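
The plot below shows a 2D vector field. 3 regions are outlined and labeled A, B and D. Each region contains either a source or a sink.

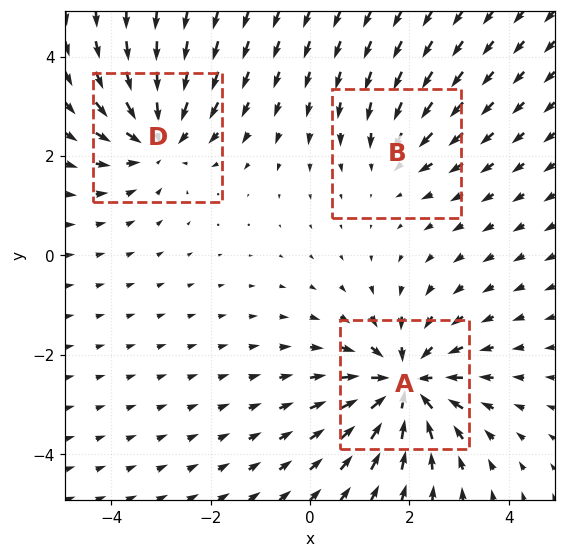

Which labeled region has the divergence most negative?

Divergence at each region's feature centre — A: about -5, B: about -2, D: about -4. Region A is most negative.

A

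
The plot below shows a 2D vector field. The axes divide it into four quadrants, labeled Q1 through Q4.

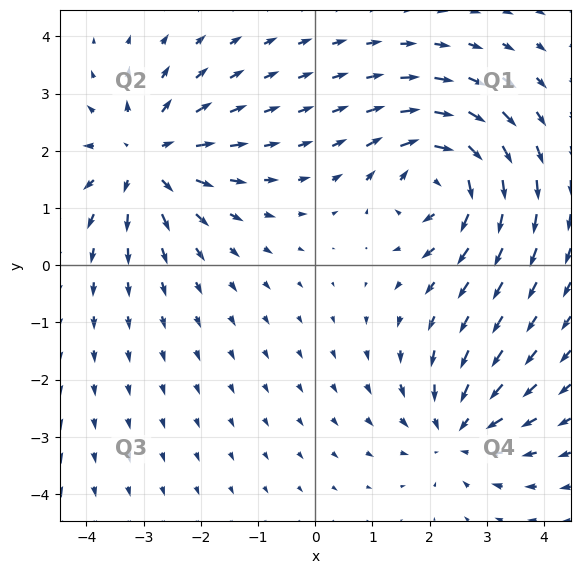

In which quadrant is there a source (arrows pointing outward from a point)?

Q2

The source sits at approximately (-3.0, 1.9), which lies in quadrant Q2. The divergence there is about +5, positive as expected for a source.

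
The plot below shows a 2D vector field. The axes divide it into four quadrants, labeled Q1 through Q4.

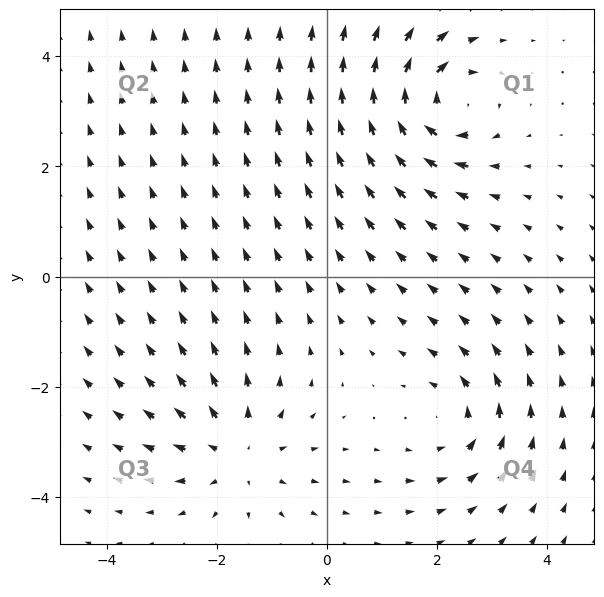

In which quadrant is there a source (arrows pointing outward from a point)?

Q3

The source sits at approximately (-1.6, -3.2), which lies in quadrant Q3. The divergence there is about +4, positive as expected for a source.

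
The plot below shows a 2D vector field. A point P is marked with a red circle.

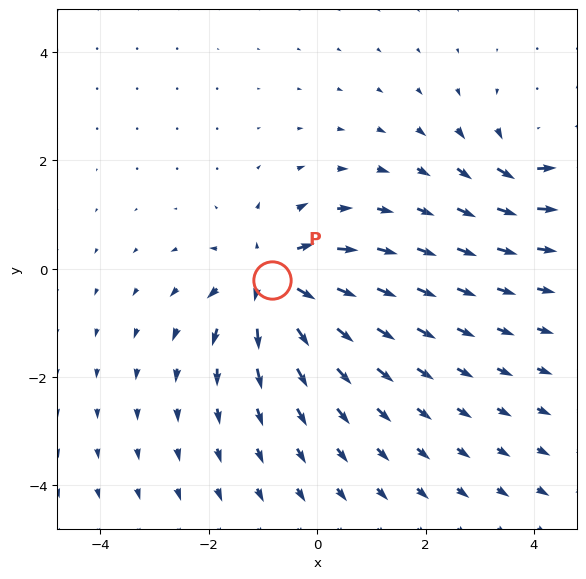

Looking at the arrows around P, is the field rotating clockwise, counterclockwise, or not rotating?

not rotating

Near P at (-0.8, -0.2) the arrows show no circulation. The curl there is ≈0.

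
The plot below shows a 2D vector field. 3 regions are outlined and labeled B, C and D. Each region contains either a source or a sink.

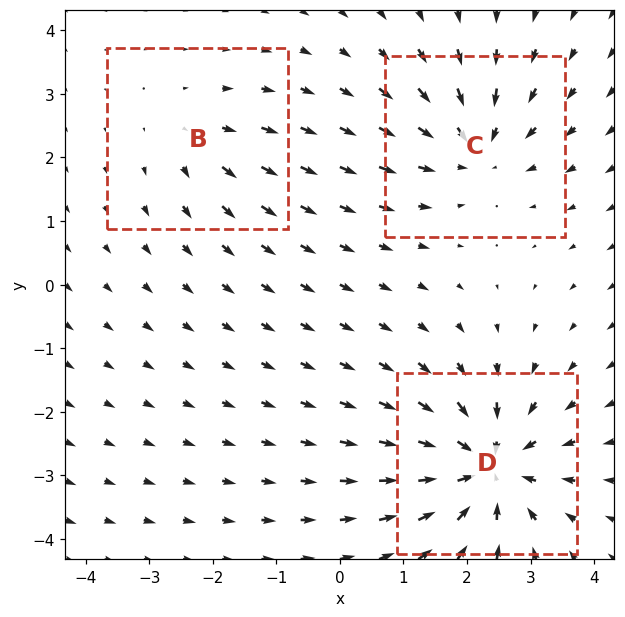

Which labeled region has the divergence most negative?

D

Divergence at each region's feature centre — B: about +2, C: about -4, D: about -6. Region D is most negative.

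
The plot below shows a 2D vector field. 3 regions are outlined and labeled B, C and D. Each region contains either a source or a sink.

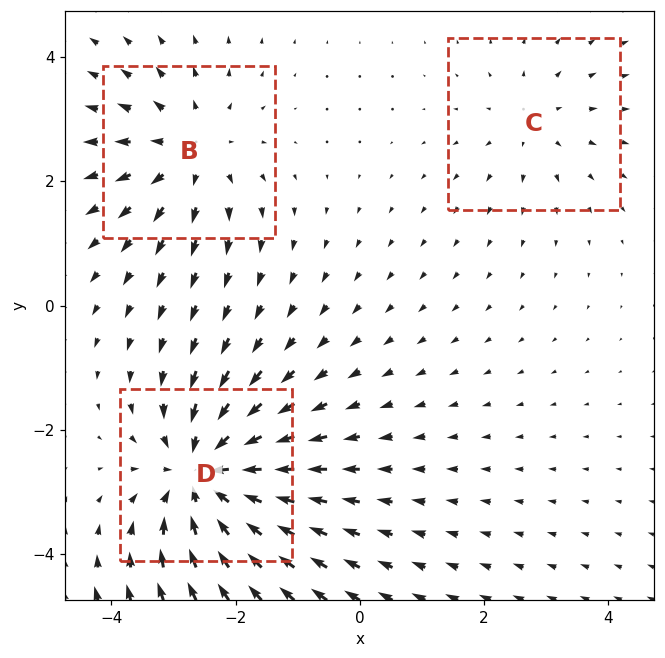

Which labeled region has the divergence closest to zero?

C

Divergence at each region's feature centre — B: about +3, C: about +2, D: about -5. Region C is closest to zero.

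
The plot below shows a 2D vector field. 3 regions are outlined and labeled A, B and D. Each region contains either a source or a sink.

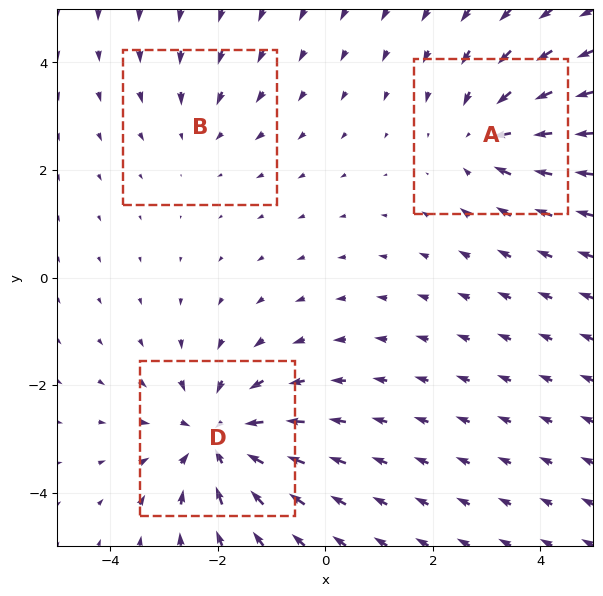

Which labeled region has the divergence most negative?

D

Divergence at each region's feature centre — A: about -3, B: about -2, D: about -4. Region D is most negative.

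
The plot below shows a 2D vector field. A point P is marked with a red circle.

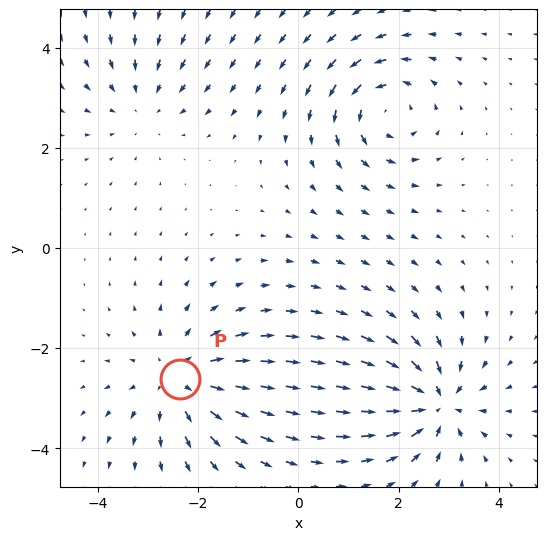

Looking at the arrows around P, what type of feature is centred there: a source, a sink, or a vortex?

source

At P (-2.4, -2.6) the arrows spread outward. Divergence about +3, curl ≈0 — positive divergence with near-zero curl is a source.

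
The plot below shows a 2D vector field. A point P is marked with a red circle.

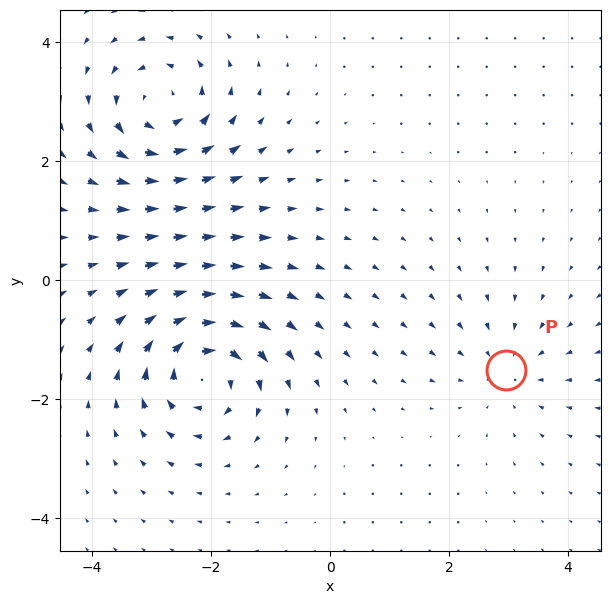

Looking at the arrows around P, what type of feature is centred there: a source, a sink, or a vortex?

At P (3.0, -1.5) the arrows converge inward. Divergence about -3, curl ≈0 — negative divergence with near-zero curl is a sink.

sink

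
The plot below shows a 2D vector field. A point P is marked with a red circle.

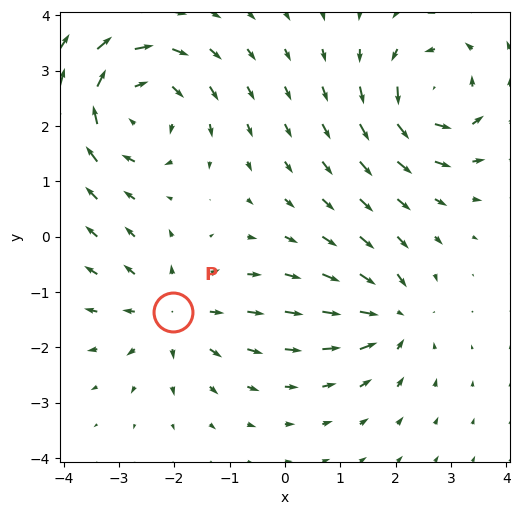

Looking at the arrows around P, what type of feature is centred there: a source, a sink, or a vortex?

source

At P (-2.0, -1.4) the arrows spread outward. Divergence about +4, curl ≈0 — positive divergence with near-zero curl is a source.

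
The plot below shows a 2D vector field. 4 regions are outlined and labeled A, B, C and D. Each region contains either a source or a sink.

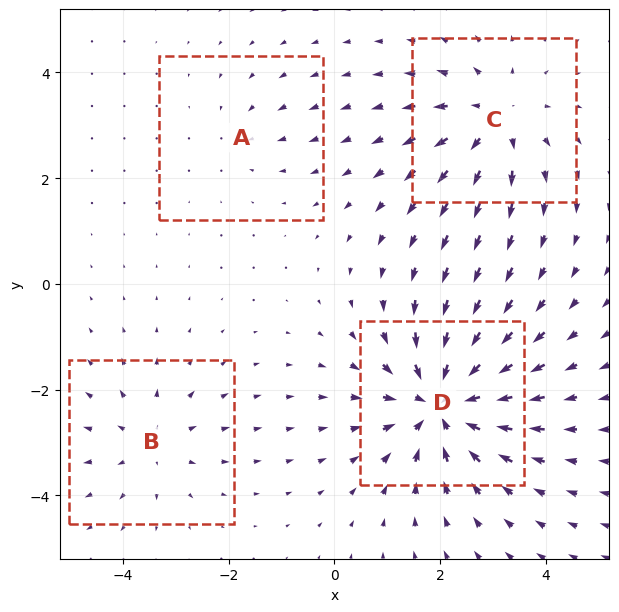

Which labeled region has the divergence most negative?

D

Divergence at each region's feature centre — A: about -2, B: about +3, C: about +5, D: about -7. Region D is most negative.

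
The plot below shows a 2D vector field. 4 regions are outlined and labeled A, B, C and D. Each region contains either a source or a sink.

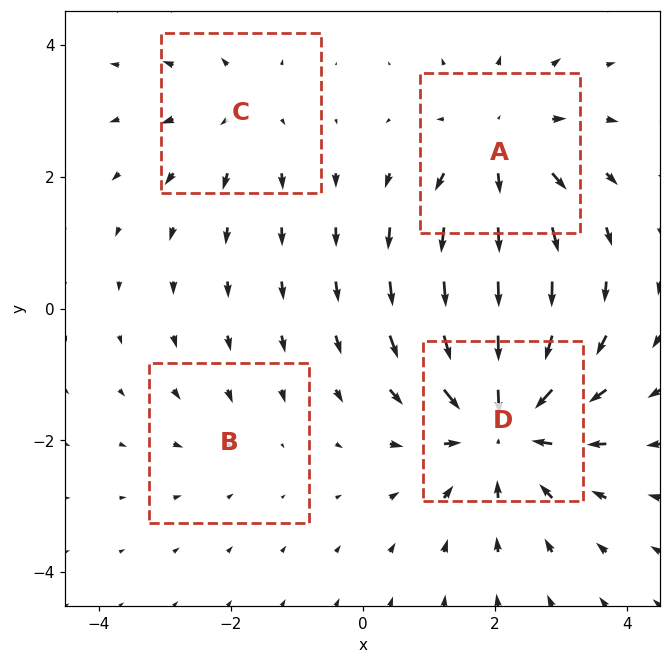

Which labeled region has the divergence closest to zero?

B

Divergence at each region's feature centre — A: about +4, B: about -2, C: about +3, D: about -6. Region B is closest to zero.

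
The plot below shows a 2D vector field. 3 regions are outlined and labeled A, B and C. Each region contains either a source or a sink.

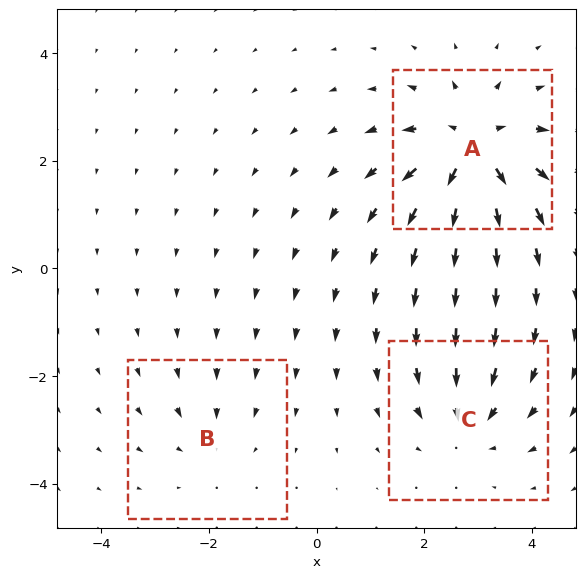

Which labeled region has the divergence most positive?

A

Divergence at each region's feature centre — A: about +5, B: about -2, C: about -3. Region A is most positive.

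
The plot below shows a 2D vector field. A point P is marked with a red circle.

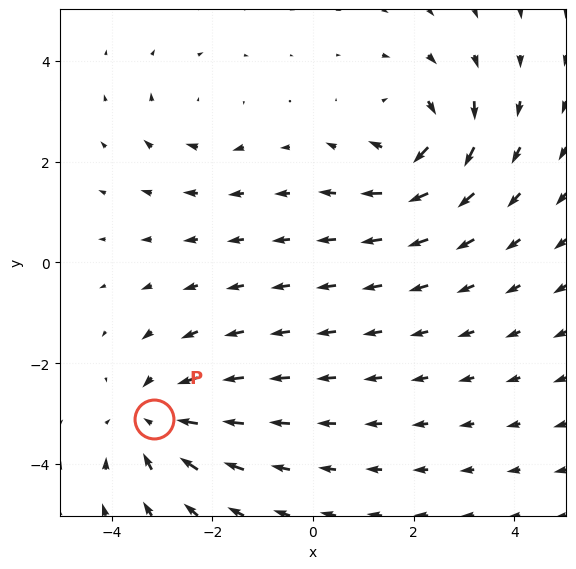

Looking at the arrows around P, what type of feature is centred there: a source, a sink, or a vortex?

At P (-3.1, -3.1) the arrows converge inward. Divergence about -4, curl ≈0 — negative divergence with near-zero curl is a sink.

sink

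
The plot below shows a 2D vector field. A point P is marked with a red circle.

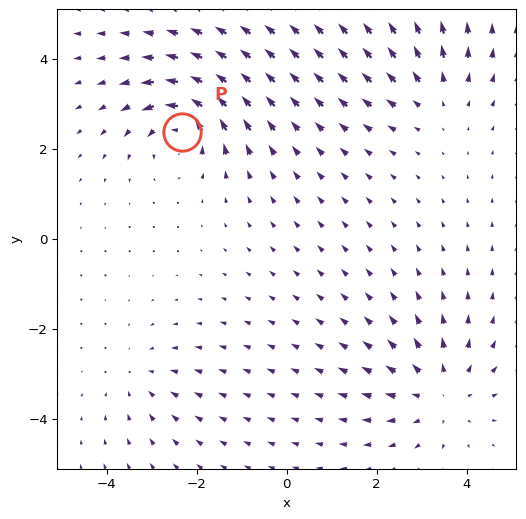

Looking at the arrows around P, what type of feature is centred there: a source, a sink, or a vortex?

vortex

At P (-2.3, 2.4) the arrows circulate counterclockwise. Divergence ≈0, curl about +6 — near-zero divergence with nonzero curl is a vortex.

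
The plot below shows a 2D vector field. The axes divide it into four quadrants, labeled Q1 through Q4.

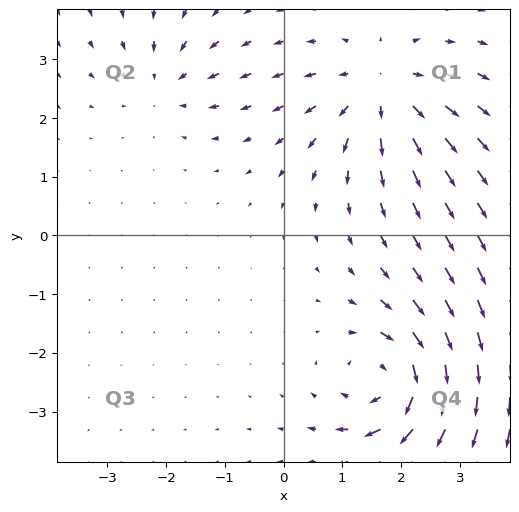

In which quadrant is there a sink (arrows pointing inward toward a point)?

Q2

The sink sits at approximately (-2.0, 2.6), which lies in quadrant Q2. The divergence there is about -3, negative as expected for a sink.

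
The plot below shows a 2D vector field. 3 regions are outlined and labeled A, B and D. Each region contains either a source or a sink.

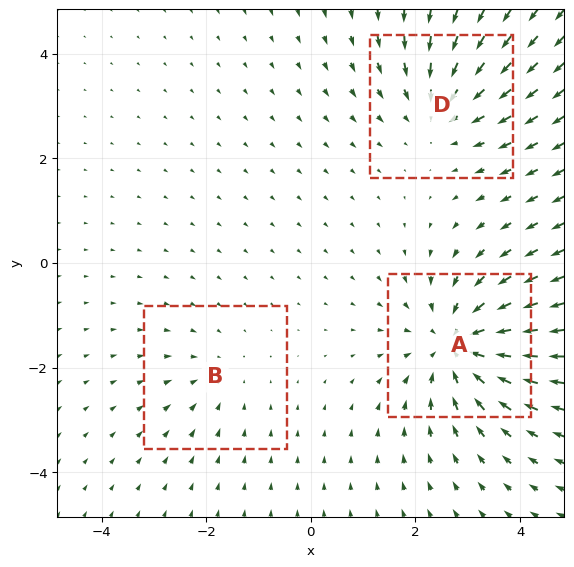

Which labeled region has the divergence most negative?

A

Divergence at each region's feature centre — A: about -4, B: about -2, D: about -3. Region A is most negative.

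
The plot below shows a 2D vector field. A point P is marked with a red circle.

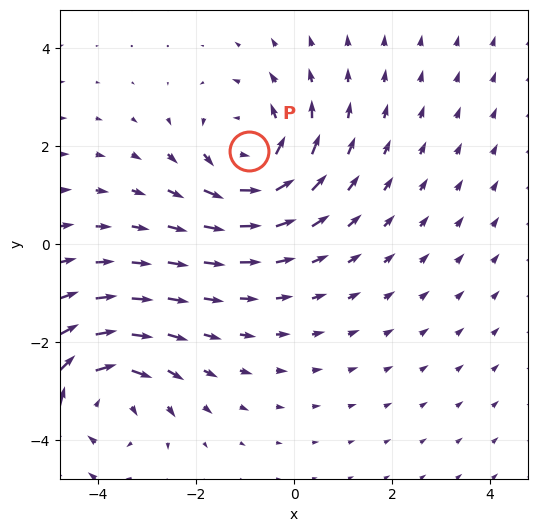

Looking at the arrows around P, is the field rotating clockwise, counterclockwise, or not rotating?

Near P at (-0.9, 1.9) the arrows circulate counterclockwise. The curl (z-component) there is about +4; positive curl means counterclockwise rotation.

counterclockwise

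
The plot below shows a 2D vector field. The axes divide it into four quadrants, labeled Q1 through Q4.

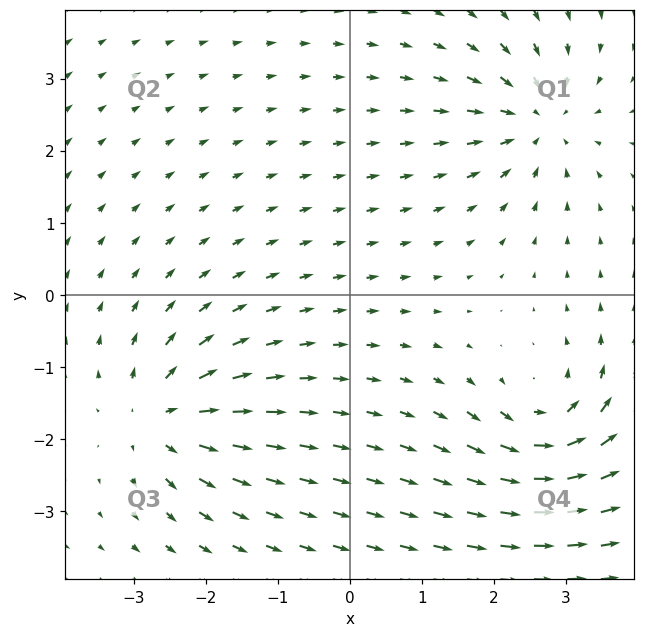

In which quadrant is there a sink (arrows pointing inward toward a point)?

The sink sits at approximately (2.6, 2.4), which lies in quadrant Q1. The divergence there is about -4, negative as expected for a sink.

Q1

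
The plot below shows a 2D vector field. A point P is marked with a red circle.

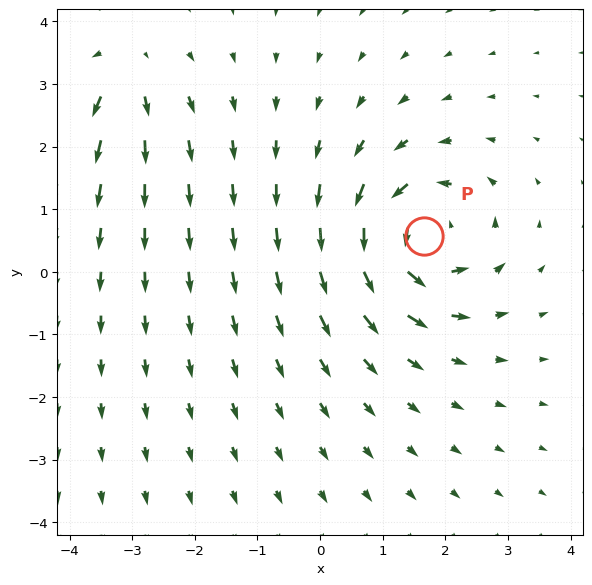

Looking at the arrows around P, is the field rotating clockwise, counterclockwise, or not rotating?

Near P at (1.7, 0.6) the arrows circulate counterclockwise. The curl (z-component) there is about +5; positive curl means counterclockwise rotation.

counterclockwise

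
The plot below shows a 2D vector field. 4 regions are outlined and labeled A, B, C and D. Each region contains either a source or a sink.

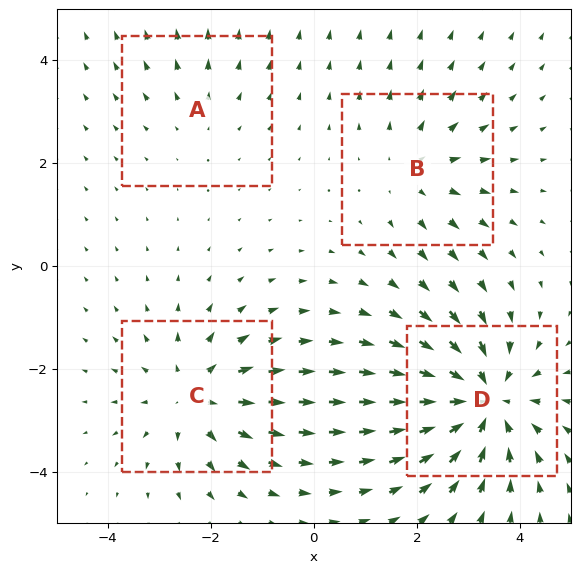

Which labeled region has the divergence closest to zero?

Divergence at each region's feature centre — A: about +2, B: about +3, C: about +4, D: about -6. Region A is closest to zero.

A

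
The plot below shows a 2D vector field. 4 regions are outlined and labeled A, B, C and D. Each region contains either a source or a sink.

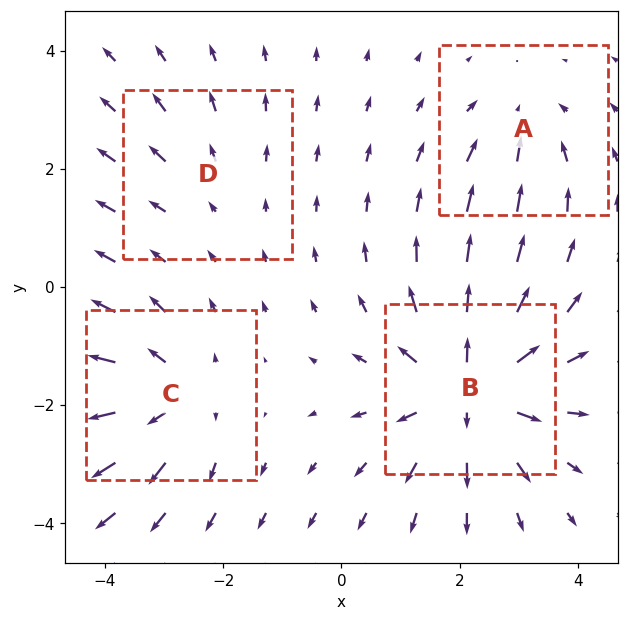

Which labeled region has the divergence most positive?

Divergence at each region's feature centre — A: about -3, B: about +7, C: about +5, D: about +2. Region B is most positive.

B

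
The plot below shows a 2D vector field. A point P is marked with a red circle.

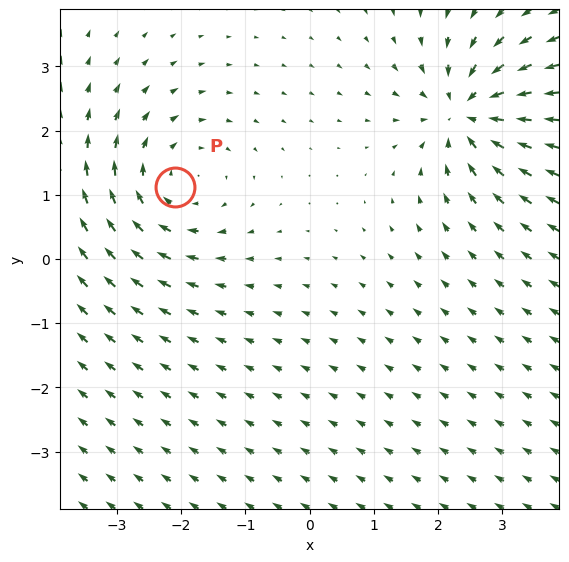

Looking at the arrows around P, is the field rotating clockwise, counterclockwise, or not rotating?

Near P at (-2.1, 1.1) the arrows circulate clockwise. The curl (z-component) there is about -3; negative curl means clockwise rotation.

clockwise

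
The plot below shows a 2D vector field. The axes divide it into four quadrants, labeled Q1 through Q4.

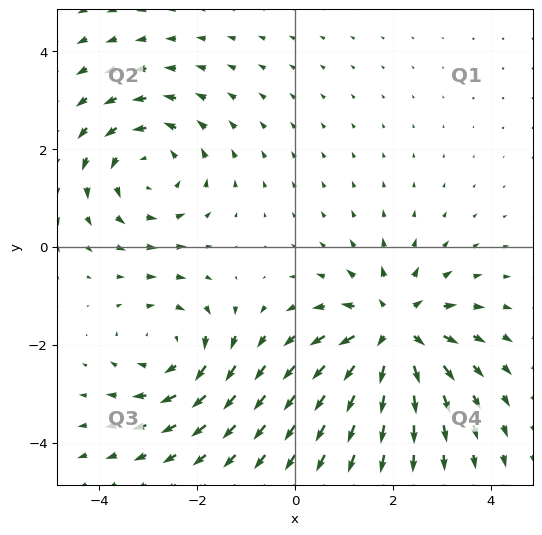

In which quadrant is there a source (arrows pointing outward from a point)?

The source sits at approximately (2.0, -1.7), which lies in quadrant Q4. The divergence there is about +4, positive as expected for a source.

Q4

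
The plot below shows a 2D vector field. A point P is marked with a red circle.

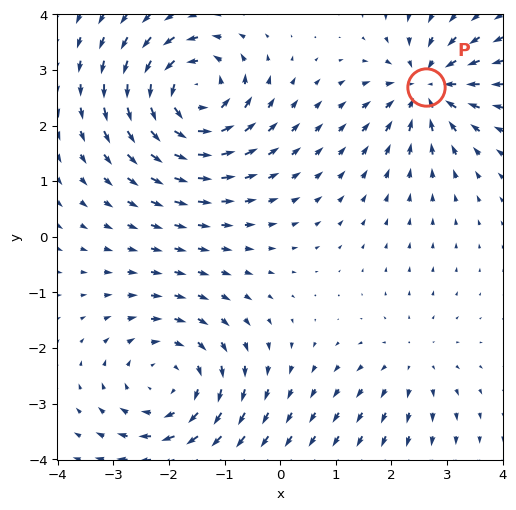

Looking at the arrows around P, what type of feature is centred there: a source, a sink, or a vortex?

sink

At P (2.6, 2.7) the arrows converge inward. Divergence about -5, curl ≈0 — negative divergence with near-zero curl is a sink.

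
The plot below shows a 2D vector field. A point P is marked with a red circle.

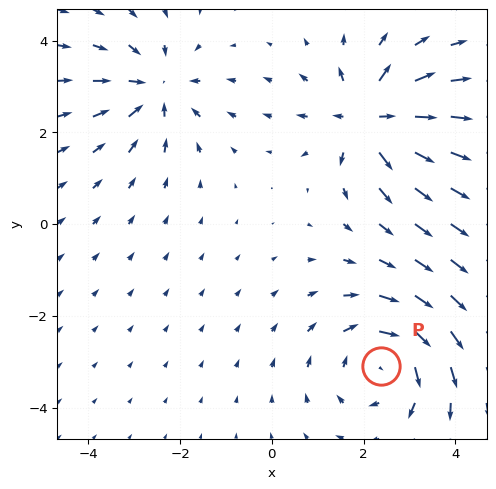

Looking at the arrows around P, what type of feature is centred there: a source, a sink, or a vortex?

vortex

At P (2.4, -3.1) the arrows circulate clockwise. Divergence ≈0, curl about -3 — near-zero divergence with nonzero curl is a vortex.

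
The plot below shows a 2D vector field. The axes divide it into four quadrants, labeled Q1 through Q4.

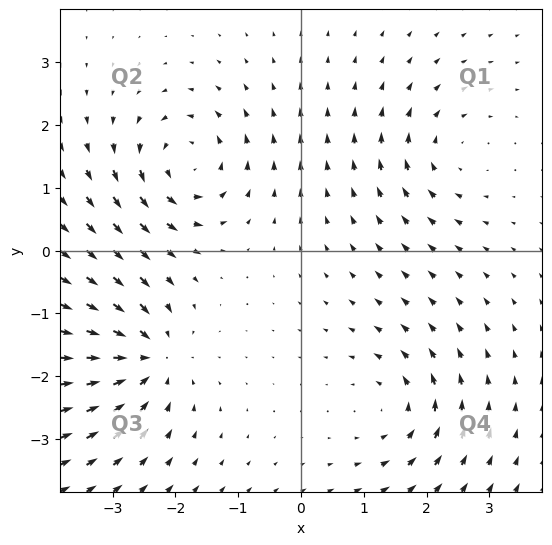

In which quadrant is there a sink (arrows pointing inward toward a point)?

Q3

The sink sits at approximately (-2.5, -1.7), which lies in quadrant Q3. The divergence there is about -6, negative as expected for a sink.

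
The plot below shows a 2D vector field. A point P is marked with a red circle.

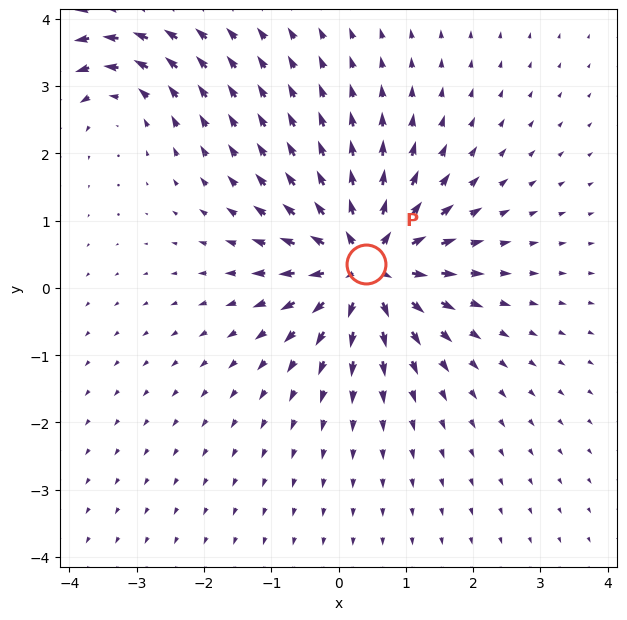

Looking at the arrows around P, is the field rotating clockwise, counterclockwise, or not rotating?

not rotating

Near P at (0.4, 0.4) the arrows show no circulation. The curl there is ≈0.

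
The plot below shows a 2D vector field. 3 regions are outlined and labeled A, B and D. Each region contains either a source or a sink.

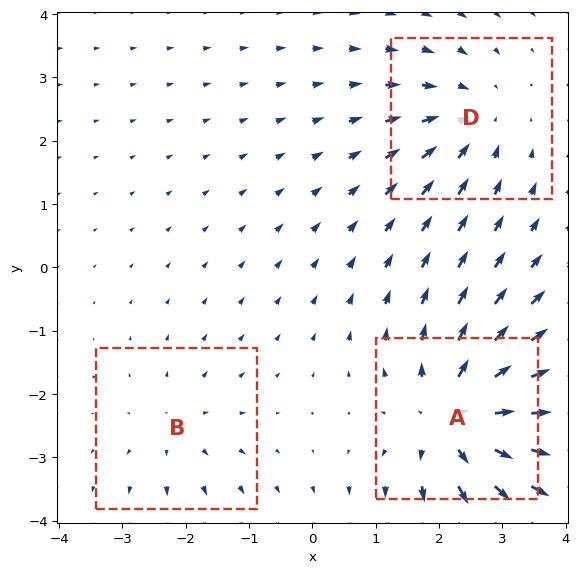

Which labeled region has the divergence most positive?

Divergence at each region's feature centre — A: about +5, B: about +2, D: about -3. Region A is most positive.

A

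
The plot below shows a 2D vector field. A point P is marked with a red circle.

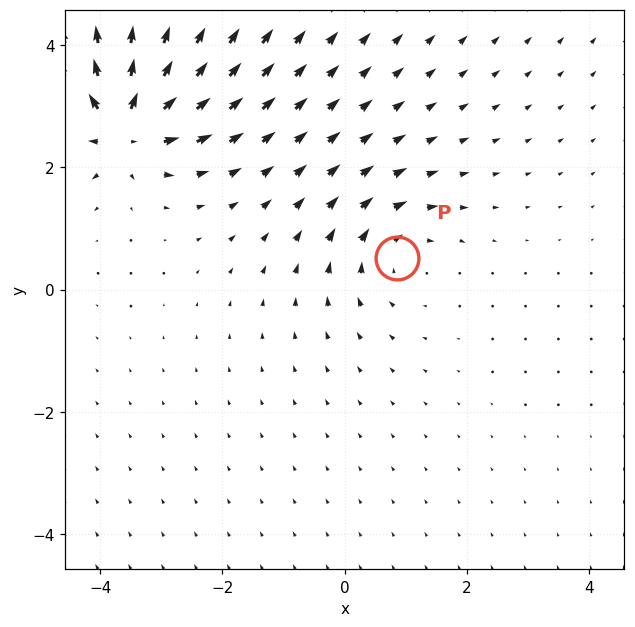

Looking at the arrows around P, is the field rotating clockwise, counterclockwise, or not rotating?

Near P at (0.9, 0.5) the arrows circulate clockwise. The curl (z-component) there is about -3; negative curl means clockwise rotation.

clockwise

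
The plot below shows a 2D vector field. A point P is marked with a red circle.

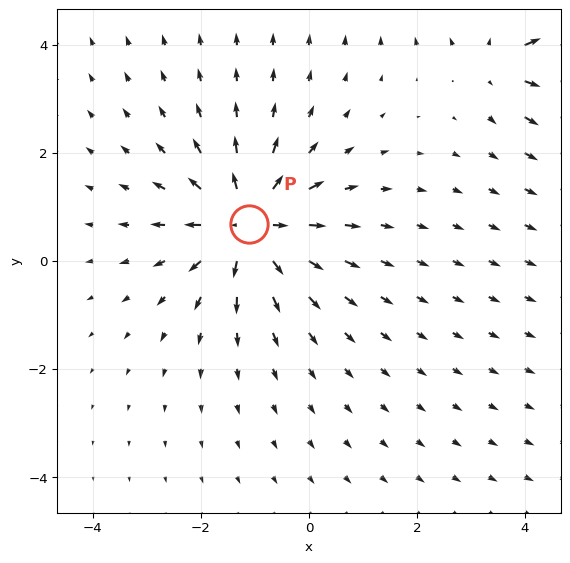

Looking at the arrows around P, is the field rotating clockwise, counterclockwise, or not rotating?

Near P at (-1.1, 0.7) the arrows show no circulation. The curl there is ≈0.

not rotating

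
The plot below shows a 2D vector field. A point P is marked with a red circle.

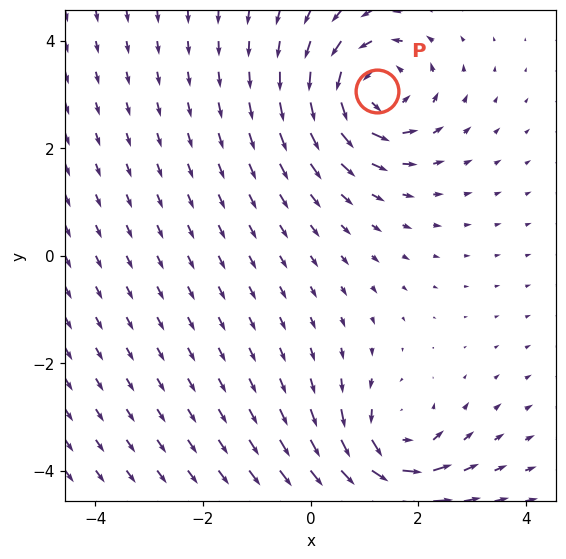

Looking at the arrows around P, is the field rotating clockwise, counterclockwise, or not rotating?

Near P at (1.2, 3.1) the arrows circulate counterclockwise. The curl (z-component) there is about +4; positive curl means counterclockwise rotation.

counterclockwise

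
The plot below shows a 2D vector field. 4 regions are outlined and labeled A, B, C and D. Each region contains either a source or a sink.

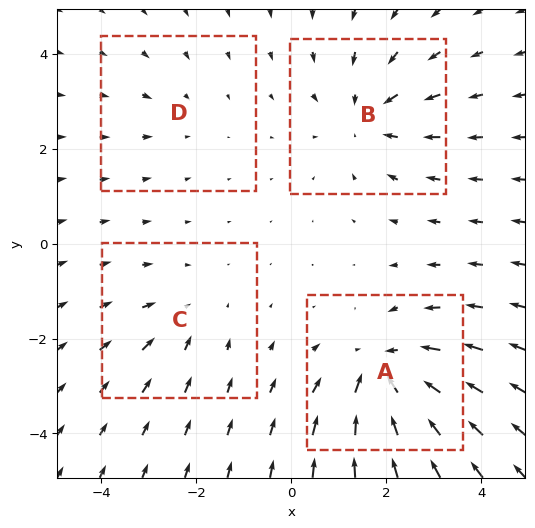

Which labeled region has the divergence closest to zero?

Divergence at each region's feature centre — A: about -6, B: about -4, C: about -3, D: about -2. Region D is closest to zero.

D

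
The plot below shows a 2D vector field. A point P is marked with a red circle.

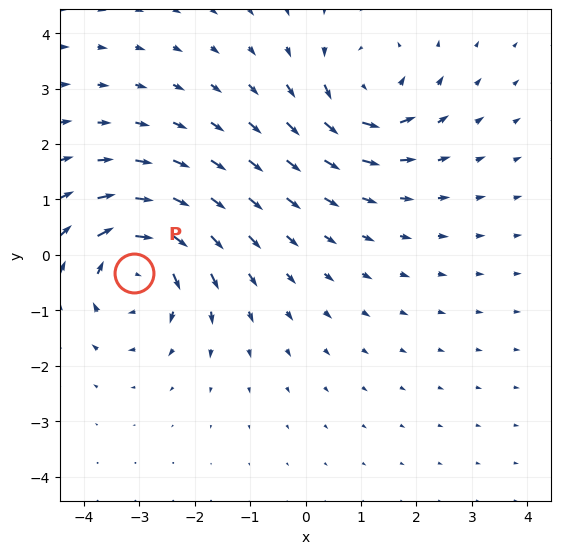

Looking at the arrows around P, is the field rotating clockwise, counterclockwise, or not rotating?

Near P at (-3.1, -0.3) the arrows circulate clockwise. The curl (z-component) there is about -4; negative curl means clockwise rotation.

clockwise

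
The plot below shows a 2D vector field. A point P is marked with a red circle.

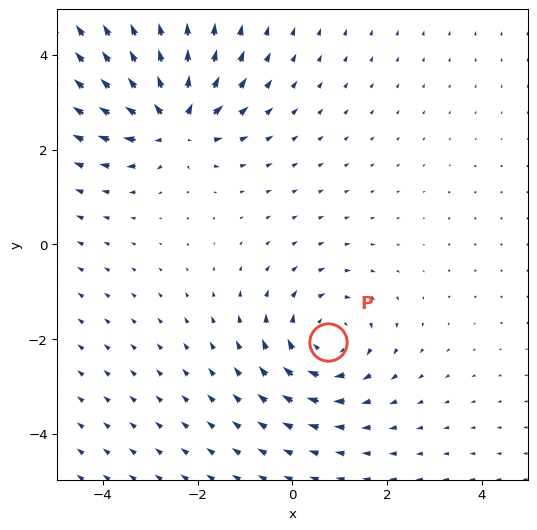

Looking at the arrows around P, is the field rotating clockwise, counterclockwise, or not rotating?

clockwise

Near P at (0.7, -2.0) the arrows circulate clockwise. The curl (z-component) there is about -3; negative curl means clockwise rotation.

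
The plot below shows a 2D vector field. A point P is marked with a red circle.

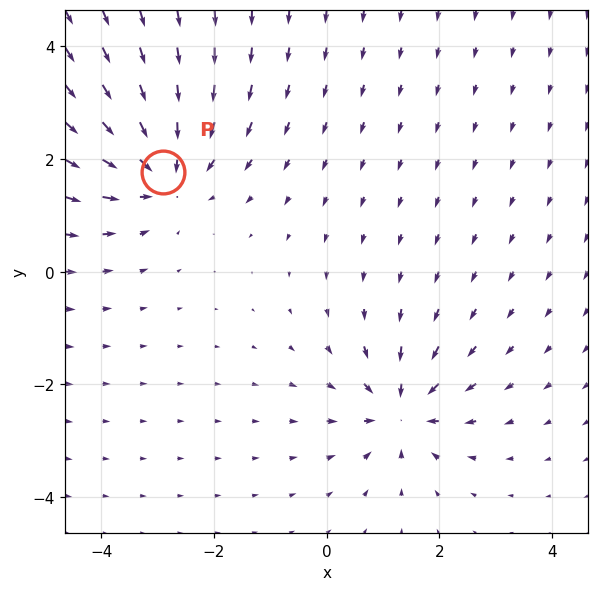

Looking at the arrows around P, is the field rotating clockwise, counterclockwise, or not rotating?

not rotating

Near P at (-2.9, 1.8) the arrows show no circulation. The curl there is ≈0.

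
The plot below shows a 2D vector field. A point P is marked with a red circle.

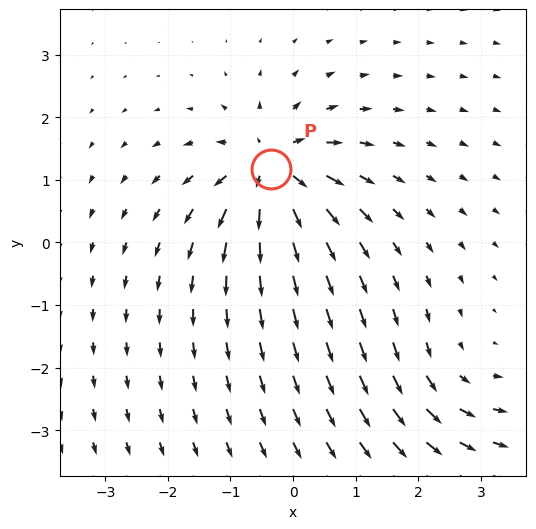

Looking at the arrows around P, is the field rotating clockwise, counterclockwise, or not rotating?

not rotating

Near P at (-0.4, 1.2) the arrows show no circulation. The curl there is ≈0.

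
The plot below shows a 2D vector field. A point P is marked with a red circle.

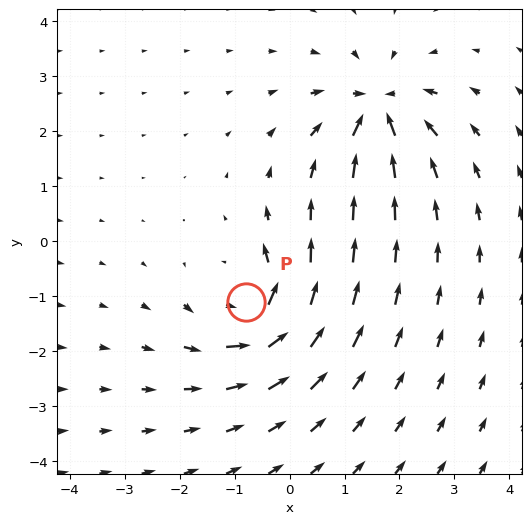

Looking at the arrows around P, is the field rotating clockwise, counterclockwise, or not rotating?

Near P at (-0.8, -1.1) the arrows circulate counterclockwise. The curl (z-component) there is about +6; positive curl means counterclockwise rotation.

counterclockwise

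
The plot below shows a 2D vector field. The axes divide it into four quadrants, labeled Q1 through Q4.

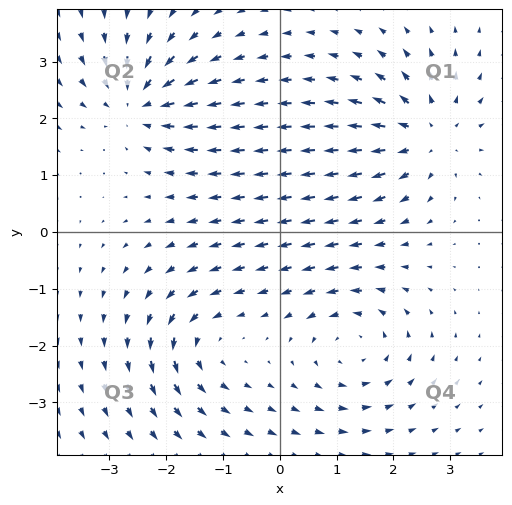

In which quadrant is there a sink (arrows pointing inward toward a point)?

Q2

The sink sits at approximately (-2.5, 2.3), which lies in quadrant Q2. The divergence there is about -6, negative as expected for a sink.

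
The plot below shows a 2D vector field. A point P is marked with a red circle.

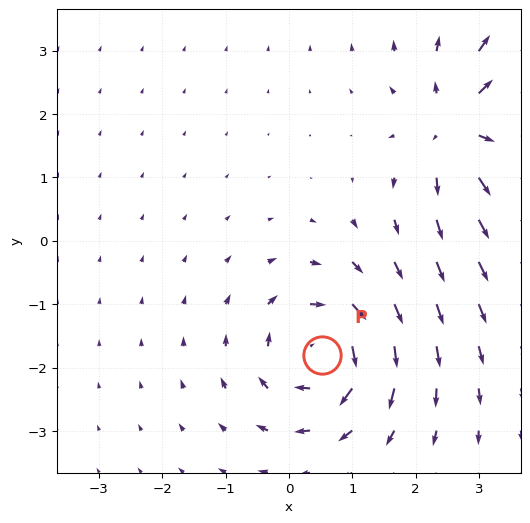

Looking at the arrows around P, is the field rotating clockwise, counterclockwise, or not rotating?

clockwise

Near P at (0.5, -1.8) the arrows circulate clockwise. The curl (z-component) there is about -5; negative curl means clockwise rotation.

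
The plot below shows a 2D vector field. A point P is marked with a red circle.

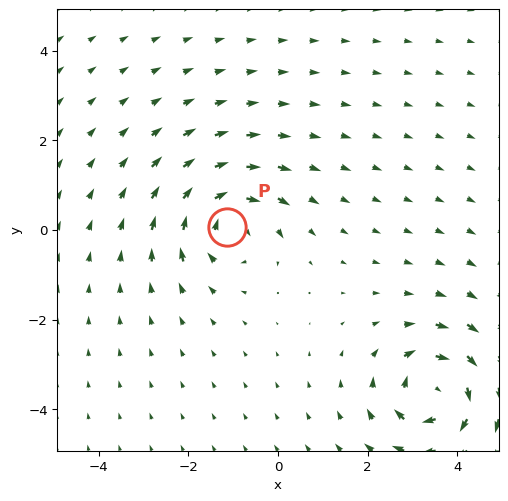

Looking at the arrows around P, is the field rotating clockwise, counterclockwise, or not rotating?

Near P at (-1.1, 0.1) the arrows circulate clockwise. The curl (z-component) there is about -5; negative curl means clockwise rotation.

clockwise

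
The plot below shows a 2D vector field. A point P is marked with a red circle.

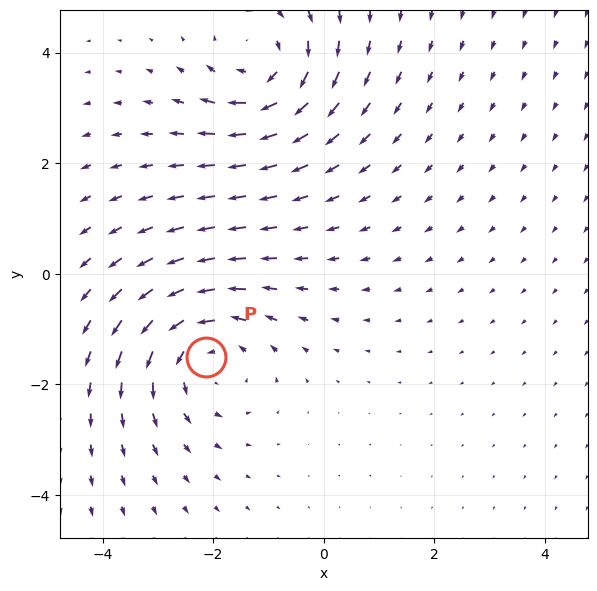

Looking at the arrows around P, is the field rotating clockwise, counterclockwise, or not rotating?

counterclockwise

Near P at (-2.1, -1.5) the arrows circulate counterclockwise. The curl (z-component) there is about +3; positive curl means counterclockwise rotation.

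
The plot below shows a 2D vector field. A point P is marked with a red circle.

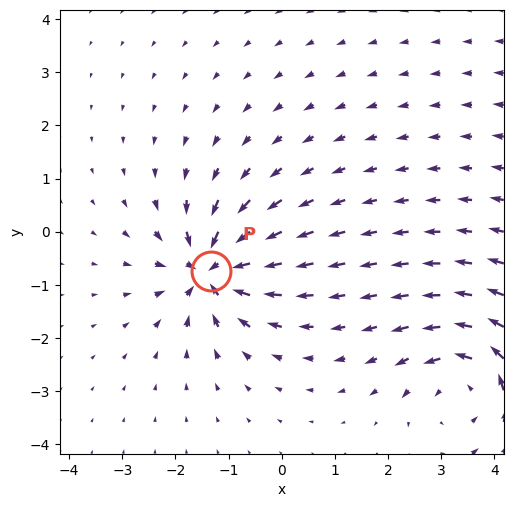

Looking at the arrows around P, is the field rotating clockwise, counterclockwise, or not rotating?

Near P at (-1.3, -0.7) the arrows show no circulation. The curl there is ≈0.

not rotating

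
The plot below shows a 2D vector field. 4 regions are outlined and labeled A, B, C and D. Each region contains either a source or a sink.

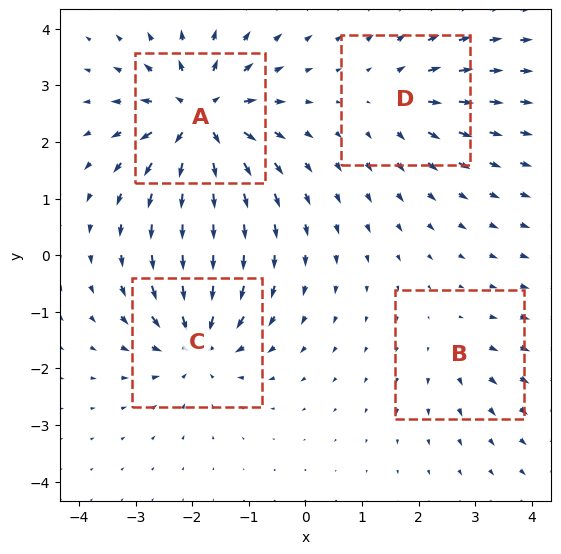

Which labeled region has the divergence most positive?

A

Divergence at each region's feature centre — A: about +9, B: about +3, C: about -6, D: about +4. Region A is most positive.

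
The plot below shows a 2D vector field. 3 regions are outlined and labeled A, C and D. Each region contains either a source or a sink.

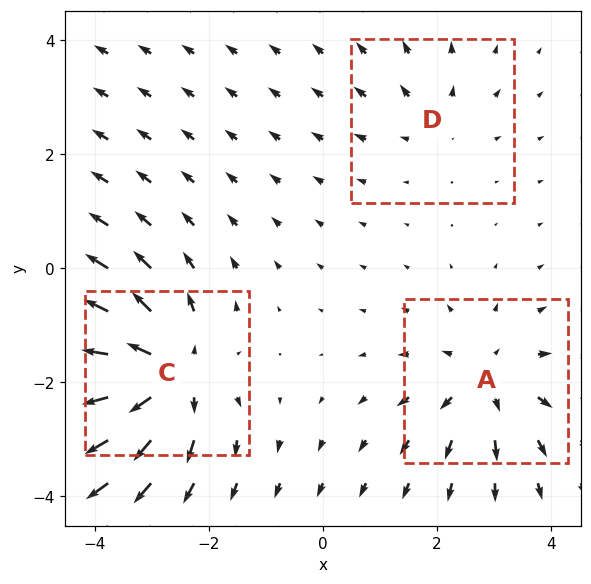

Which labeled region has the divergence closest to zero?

D

Divergence at each region's feature centre — A: about +4, C: about +6, D: about +2. Region D is closest to zero.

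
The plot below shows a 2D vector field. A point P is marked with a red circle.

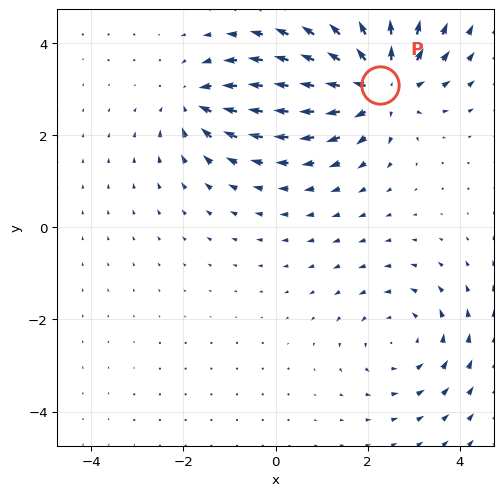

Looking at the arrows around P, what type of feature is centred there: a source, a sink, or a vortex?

source

At P (2.3, 3.1) the arrows spread outward. Divergence about +5, curl ≈0 — positive divergence with near-zero curl is a source.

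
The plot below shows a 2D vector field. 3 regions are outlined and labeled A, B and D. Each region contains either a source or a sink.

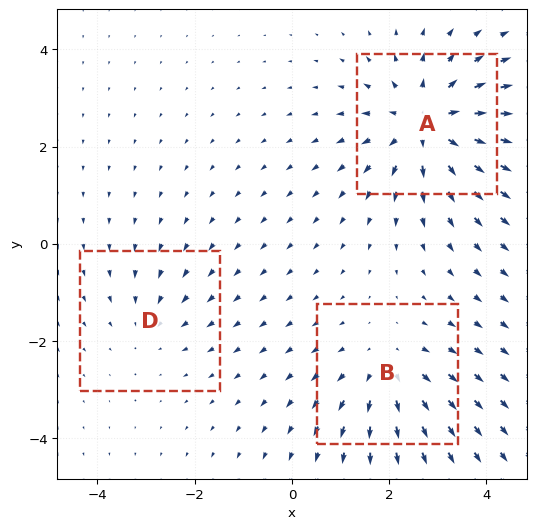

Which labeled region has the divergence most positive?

A

Divergence at each region's feature centre — A: about +5, B: about +3, D: about -2. Region A is most positive.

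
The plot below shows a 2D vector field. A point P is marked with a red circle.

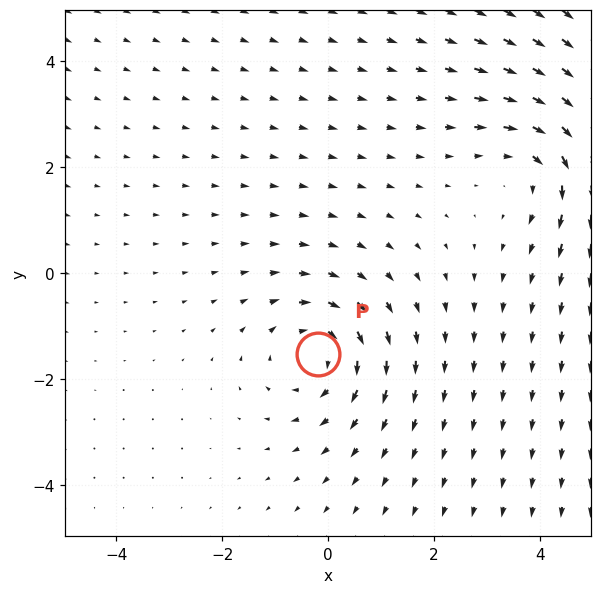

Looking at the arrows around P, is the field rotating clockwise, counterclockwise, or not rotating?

Near P at (-0.2, -1.5) the arrows circulate clockwise. The curl (z-component) there is about -3; negative curl means clockwise rotation.

clockwise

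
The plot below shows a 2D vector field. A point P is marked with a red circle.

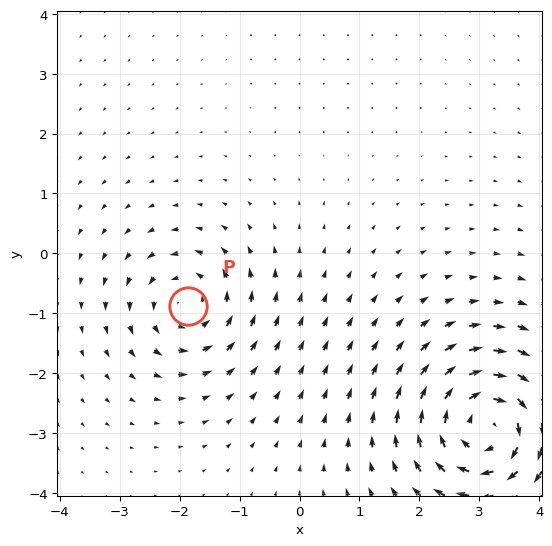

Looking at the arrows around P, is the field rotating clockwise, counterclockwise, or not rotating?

Near P at (-1.9, -0.9) the arrows circulate counterclockwise. The curl (z-component) there is about +4; positive curl means counterclockwise rotation.

counterclockwise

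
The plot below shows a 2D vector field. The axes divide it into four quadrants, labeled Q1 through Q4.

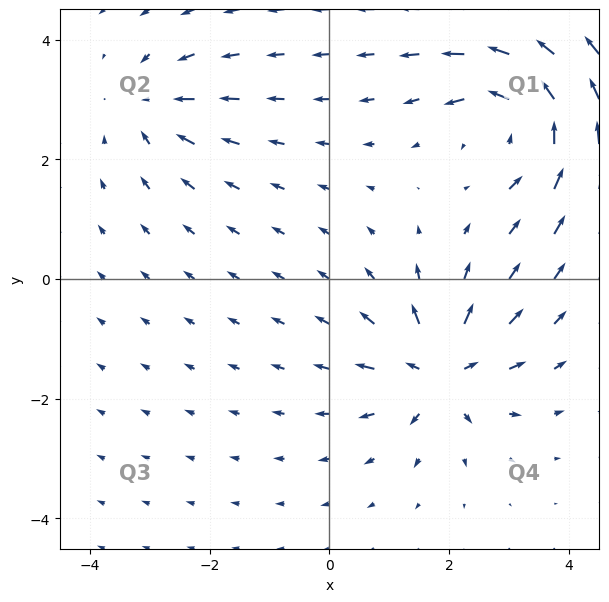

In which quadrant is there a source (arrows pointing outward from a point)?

The source sits at approximately (1.8, -1.5), which lies in quadrant Q4. The divergence there is about +6, positive as expected for a source.

Q4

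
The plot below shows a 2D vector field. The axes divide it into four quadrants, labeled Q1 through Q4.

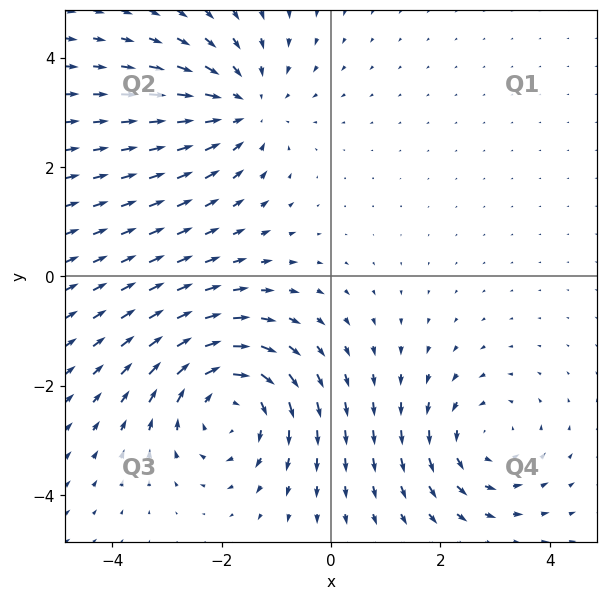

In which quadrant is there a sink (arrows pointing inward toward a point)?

The sink sits at approximately (-1.6, 3.1), which lies in quadrant Q2. The divergence there is about -3, negative as expected for a sink.

Q2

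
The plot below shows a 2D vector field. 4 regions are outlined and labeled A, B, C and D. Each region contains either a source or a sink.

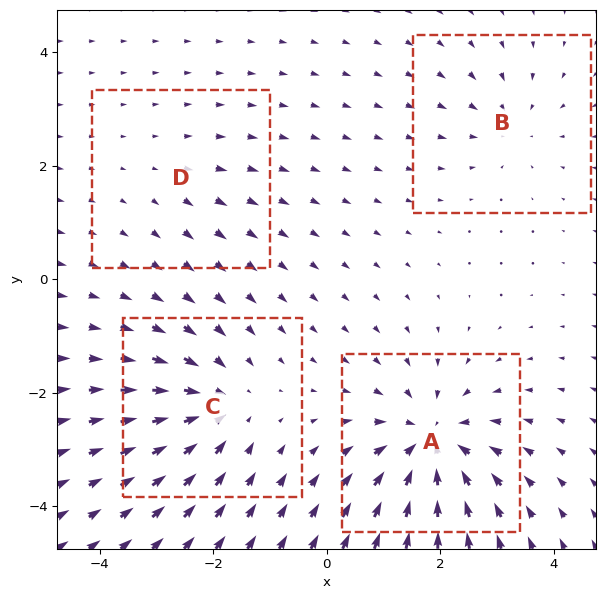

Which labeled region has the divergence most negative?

A

Divergence at each region's feature centre — A: about -7, B: about -3, C: about -5, D: about +2. Region A is most negative.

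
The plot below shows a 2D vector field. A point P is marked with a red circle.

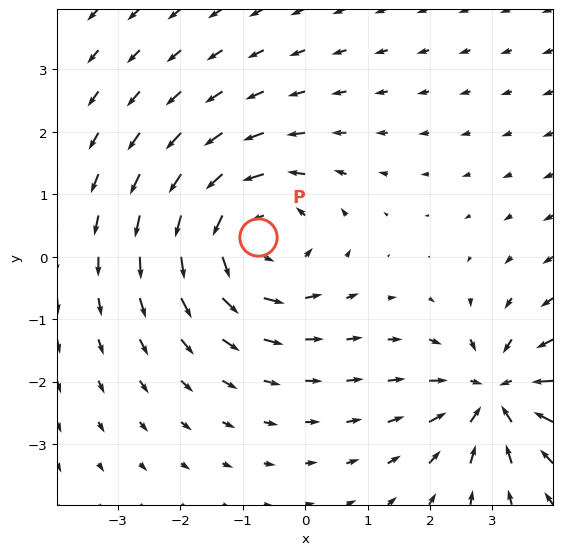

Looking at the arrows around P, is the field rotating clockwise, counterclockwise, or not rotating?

Near P at (-0.8, 0.3) the arrows circulate counterclockwise. The curl (z-component) there is about +3; positive curl means counterclockwise rotation.

counterclockwise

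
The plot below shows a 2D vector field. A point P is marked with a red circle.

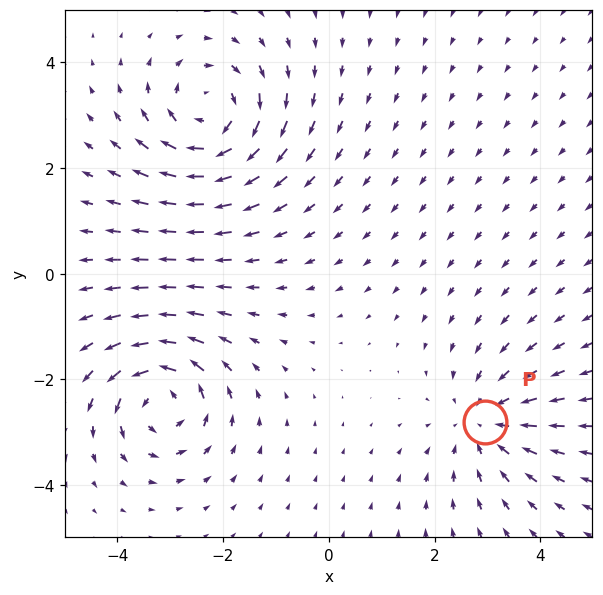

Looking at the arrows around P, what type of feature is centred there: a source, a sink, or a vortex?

sink

At P (2.9, -2.8) the arrows converge inward. Divergence about -3, curl ≈0 — negative divergence with near-zero curl is a sink.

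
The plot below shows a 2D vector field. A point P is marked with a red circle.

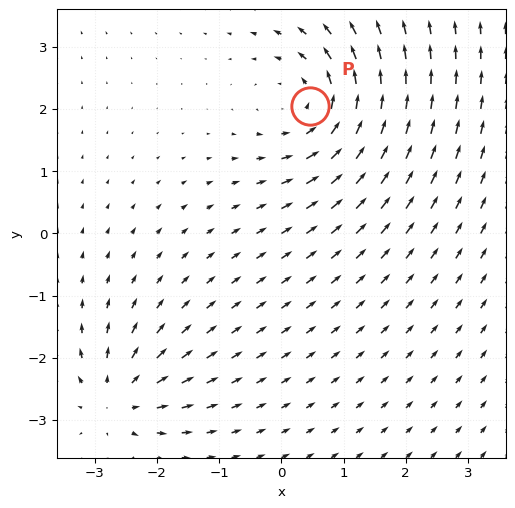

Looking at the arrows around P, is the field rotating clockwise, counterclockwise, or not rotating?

Near P at (0.5, 2.0) the arrows circulate counterclockwise. The curl (z-component) there is about +4; positive curl means counterclockwise rotation.

counterclockwise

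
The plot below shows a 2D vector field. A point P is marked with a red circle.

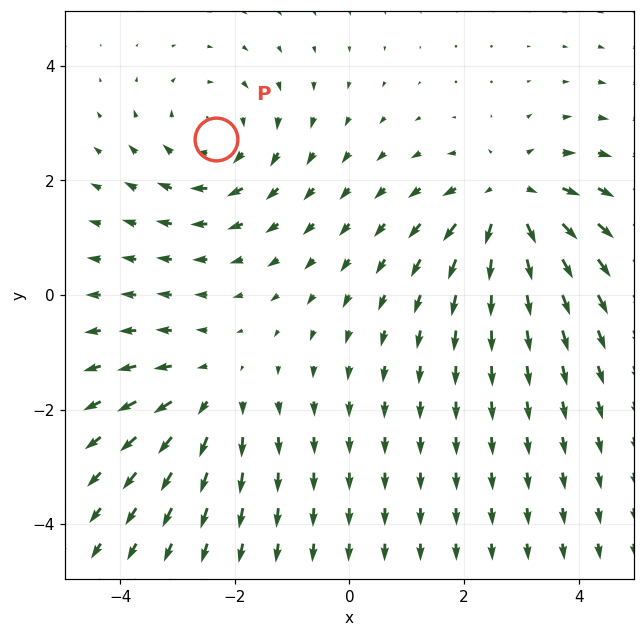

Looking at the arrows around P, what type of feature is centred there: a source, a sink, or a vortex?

At P (-2.3, 2.7) the arrows circulate clockwise. Divergence ≈0, curl about -4 — near-zero divergence with nonzero curl is a vortex.

vortex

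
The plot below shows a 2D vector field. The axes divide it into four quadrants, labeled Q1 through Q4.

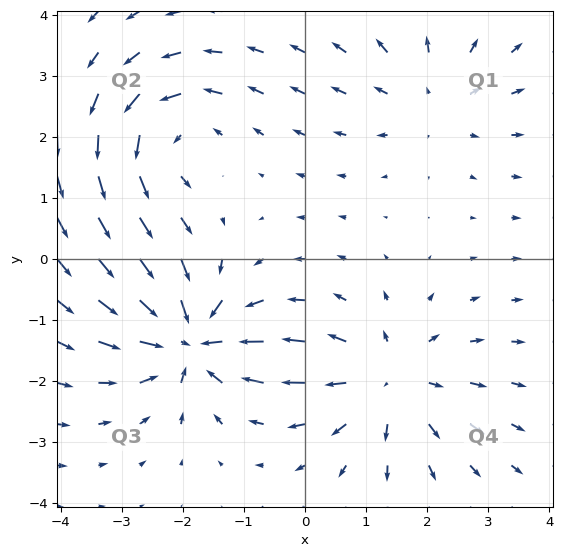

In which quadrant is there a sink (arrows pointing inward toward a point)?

Q3

The sink sits at approximately (-1.9, -1.3), which lies in quadrant Q3. The divergence there is about -6, negative as expected for a sink.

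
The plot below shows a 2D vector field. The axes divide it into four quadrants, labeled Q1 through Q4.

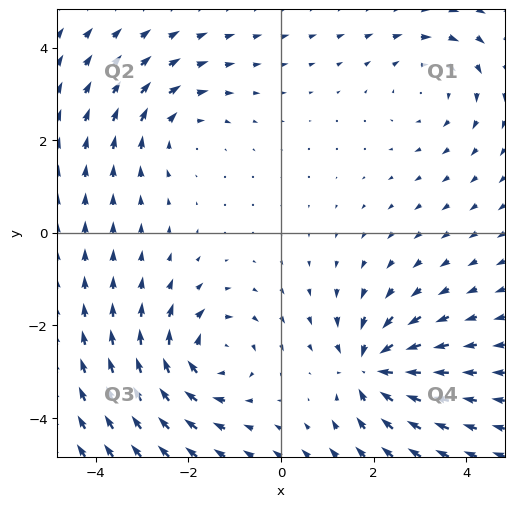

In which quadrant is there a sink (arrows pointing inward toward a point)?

The sink sits at approximately (2.0, -2.9), which lies in quadrant Q4. The divergence there is about -7, negative as expected for a sink.

Q4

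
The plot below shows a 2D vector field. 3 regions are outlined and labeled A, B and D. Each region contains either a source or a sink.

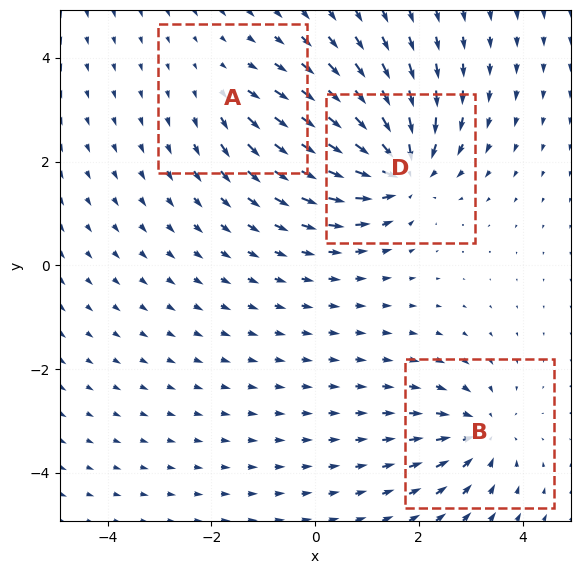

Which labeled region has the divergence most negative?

D

Divergence at each region's feature centre — A: about +2, B: about -4, D: about -6. Region D is most negative.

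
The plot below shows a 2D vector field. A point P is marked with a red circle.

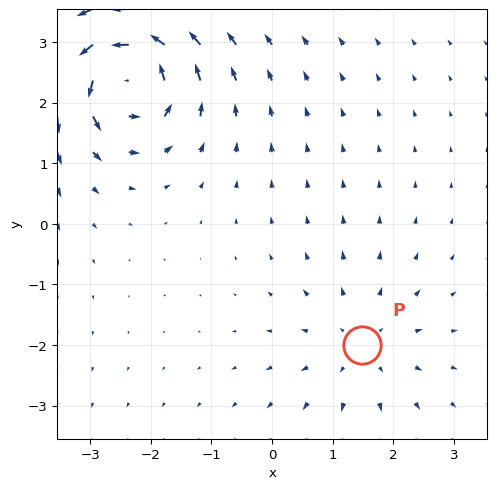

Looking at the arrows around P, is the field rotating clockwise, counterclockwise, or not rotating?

Near P at (1.5, -2.0) the arrows show no circulation. The curl there is ≈0.

not rotating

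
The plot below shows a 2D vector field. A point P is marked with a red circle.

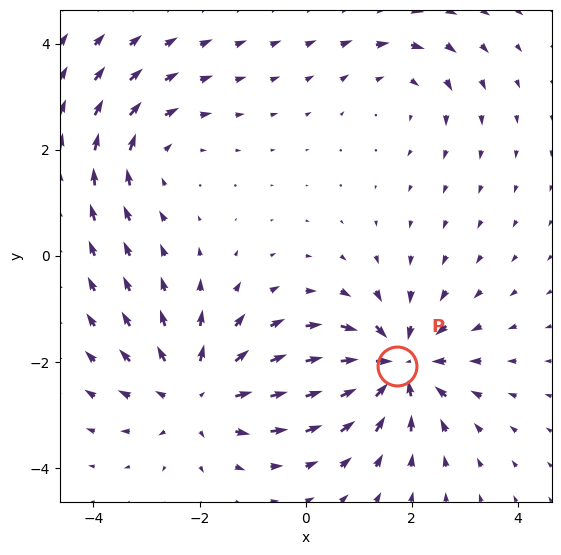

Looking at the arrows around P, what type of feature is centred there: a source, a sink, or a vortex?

sink

At P (1.7, -2.1) the arrows converge inward. Divergence about -6, curl ≈0 — negative divergence with near-zero curl is a sink.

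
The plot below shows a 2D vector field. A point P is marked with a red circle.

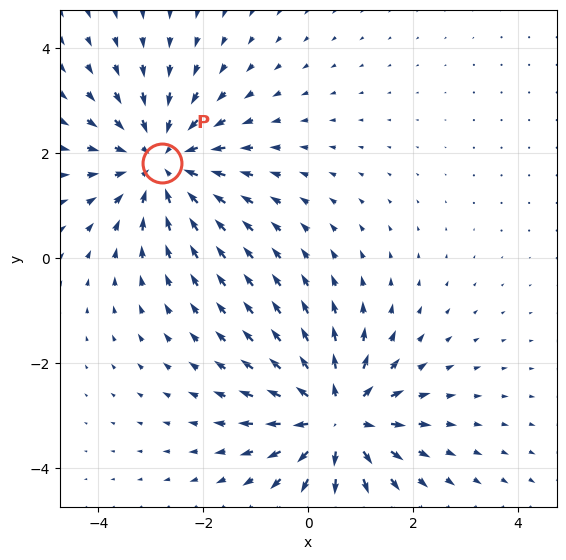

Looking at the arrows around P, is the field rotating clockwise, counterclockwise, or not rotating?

not rotating

Near P at (-2.8, 1.8) the arrows show no circulation. The curl there is ≈0.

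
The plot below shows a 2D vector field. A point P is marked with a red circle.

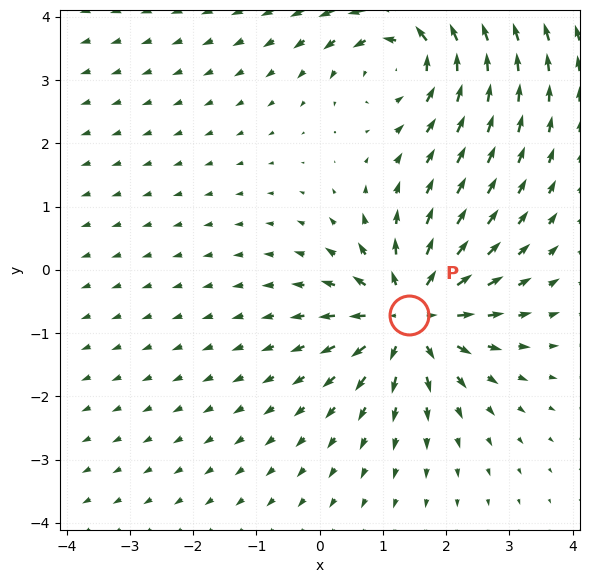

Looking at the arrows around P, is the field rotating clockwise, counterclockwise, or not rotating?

Near P at (1.4, -0.7) the arrows show no circulation. The curl there is ≈0.

not rotating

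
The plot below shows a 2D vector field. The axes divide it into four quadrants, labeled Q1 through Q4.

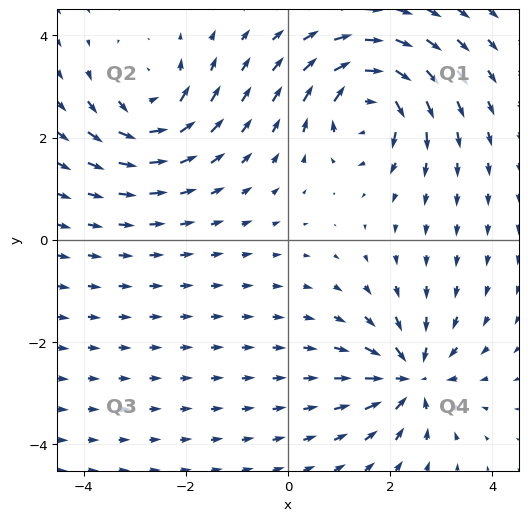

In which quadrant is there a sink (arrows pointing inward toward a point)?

The sink sits at approximately (2.4, -2.7), which lies in quadrant Q4. The divergence there is about -5, negative as expected for a sink.

Q4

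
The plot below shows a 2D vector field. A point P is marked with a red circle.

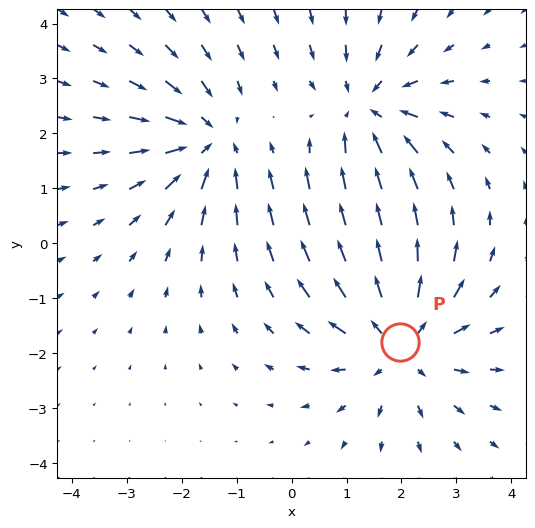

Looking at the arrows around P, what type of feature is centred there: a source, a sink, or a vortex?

source

At P (2.0, -1.8) the arrows spread outward. Divergence about +4, curl ≈0 — positive divergence with near-zero curl is a source.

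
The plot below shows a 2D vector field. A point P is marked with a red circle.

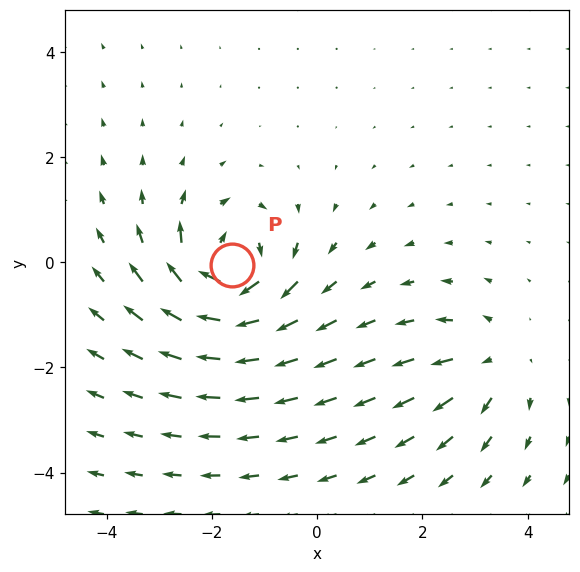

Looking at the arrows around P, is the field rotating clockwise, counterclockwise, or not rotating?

Near P at (-1.6, -0.1) the arrows circulate clockwise. The curl (z-component) there is about -7; negative curl means clockwise rotation.

clockwise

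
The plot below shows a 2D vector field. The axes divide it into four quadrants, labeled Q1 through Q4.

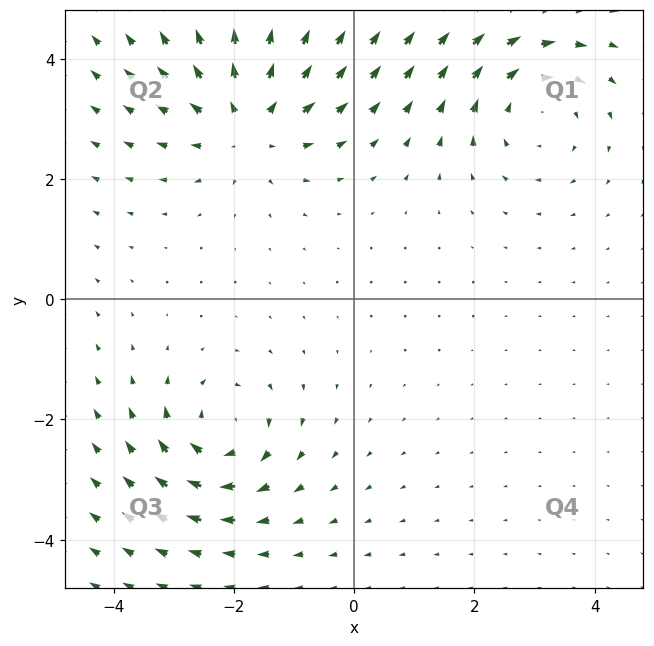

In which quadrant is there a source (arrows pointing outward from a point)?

Q2

The source sits at approximately (-1.8, 2.9), which lies in quadrant Q2. The divergence there is about +4, positive as expected for a source.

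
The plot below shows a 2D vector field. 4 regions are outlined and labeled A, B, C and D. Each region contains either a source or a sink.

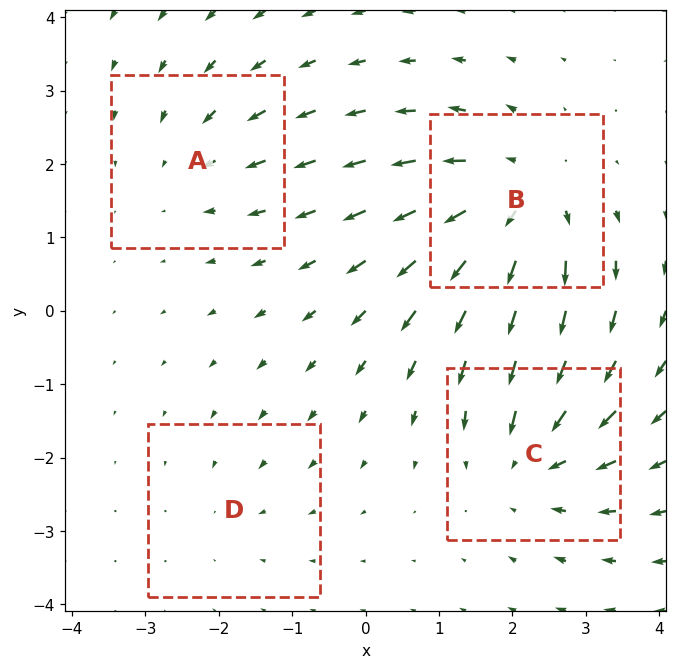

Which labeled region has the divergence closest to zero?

Divergence at each region's feature centre — A: about -3, B: about +6, C: about -4, D: about -2. Region D is closest to zero.

D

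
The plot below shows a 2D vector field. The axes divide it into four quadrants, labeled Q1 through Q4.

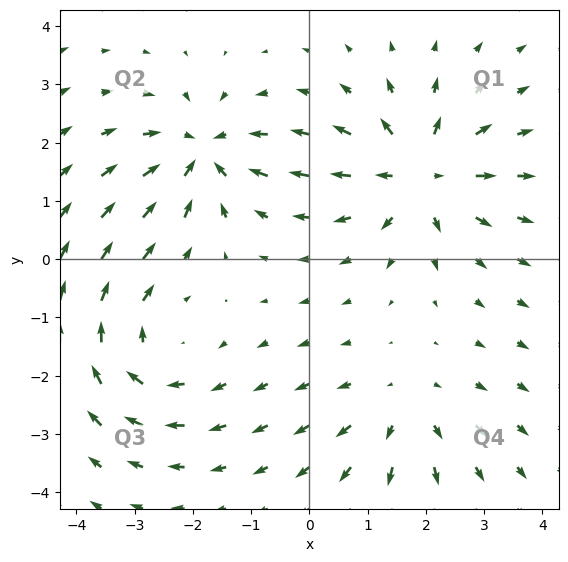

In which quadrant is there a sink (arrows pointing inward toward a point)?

Q2

The sink sits at approximately (-1.8, 1.8), which lies in quadrant Q2. The divergence there is about -5, negative as expected for a sink.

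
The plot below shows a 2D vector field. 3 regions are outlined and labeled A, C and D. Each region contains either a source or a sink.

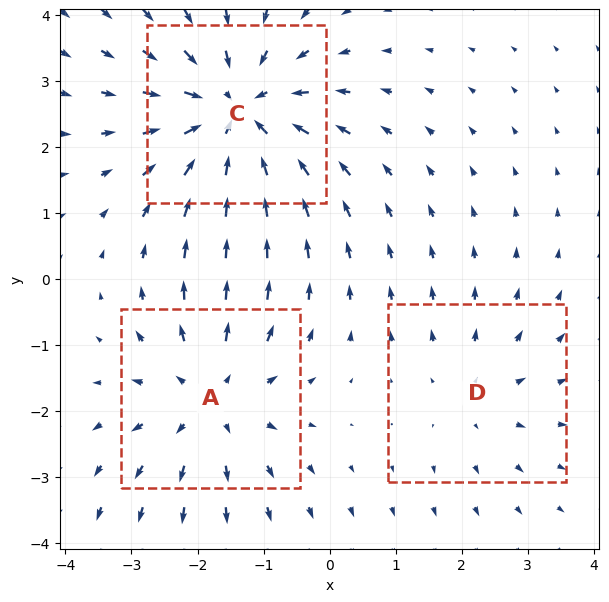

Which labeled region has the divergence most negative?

Divergence at each region's feature centre — A: about +3, C: about -4, D: about +2. Region C is most negative.

C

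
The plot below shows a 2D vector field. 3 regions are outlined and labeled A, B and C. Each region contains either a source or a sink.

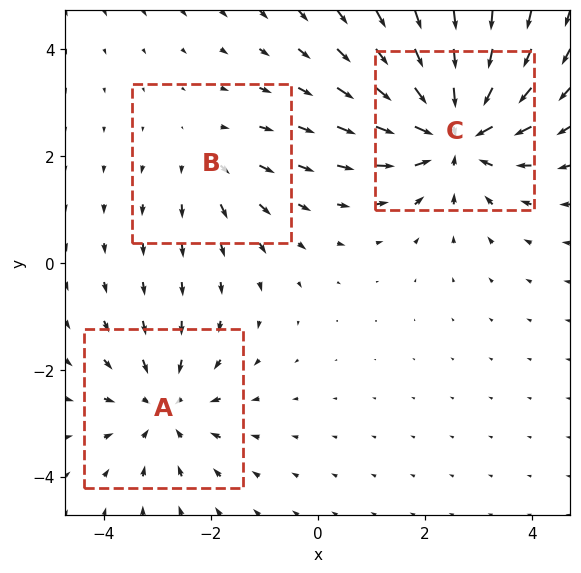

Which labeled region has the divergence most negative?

Divergence at each region's feature centre — A: about -3, B: about +2, C: about -5. Region C is most negative.

C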